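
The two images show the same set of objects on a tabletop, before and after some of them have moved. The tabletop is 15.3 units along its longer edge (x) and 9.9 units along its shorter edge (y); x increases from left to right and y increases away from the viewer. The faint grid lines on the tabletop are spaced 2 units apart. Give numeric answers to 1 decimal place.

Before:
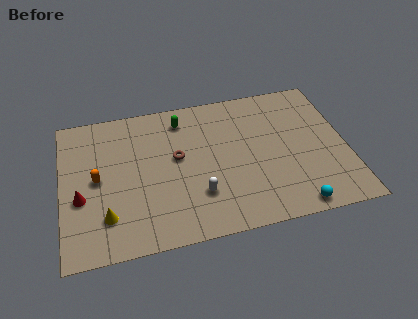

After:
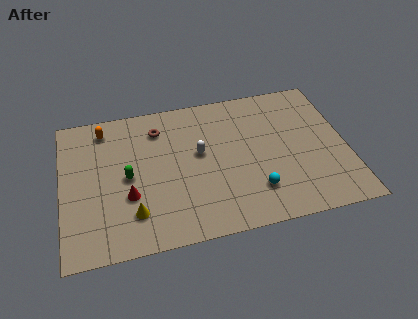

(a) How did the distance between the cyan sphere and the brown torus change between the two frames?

-0.3

Before: roughly 7.6 units apart; after: 7.3. That's 0.3 units closer together.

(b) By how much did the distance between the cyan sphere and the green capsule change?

-2.1

Before: roughly 9.2 units apart; after: 7.1. That's 2.1 units closer together.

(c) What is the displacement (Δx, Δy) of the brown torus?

(-0.9, 2.2)

From the two frames, the brown torus sits at roughly (6.2, 5.6) before and (5.3, 7.8) after.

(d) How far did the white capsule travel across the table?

2.8

From (7.2, 2.8) to (7.4, 5.6), the white capsule covered √(0.2² + 2.8²) ≈ 2.8 units.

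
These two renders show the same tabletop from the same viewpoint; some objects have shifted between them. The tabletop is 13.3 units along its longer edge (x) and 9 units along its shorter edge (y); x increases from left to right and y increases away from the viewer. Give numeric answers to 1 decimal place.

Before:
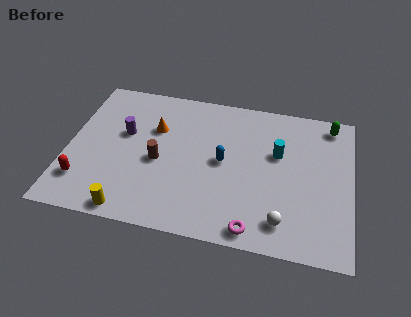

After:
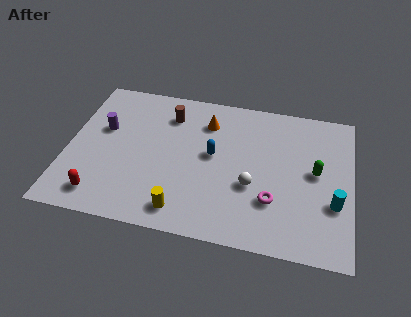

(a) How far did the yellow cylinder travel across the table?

2.5

The yellow cylinder moved from about (3.2, 0.8) to (5.6, 1.3), a distance of √(2.4² + 0.5²) ≈ 2.5.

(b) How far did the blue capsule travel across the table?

0.6

From (7.3, 4.6) to (6.8, 4.9), the blue capsule covered √(0.5² + 0.3²) ≈ 0.6 units.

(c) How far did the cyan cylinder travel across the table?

3.7

The cyan cylinder was near (9.8, 5.6) before and (12.5, 3.1) after, so it travelled √(2.7² + 2.5²) ≈ 3.7 units.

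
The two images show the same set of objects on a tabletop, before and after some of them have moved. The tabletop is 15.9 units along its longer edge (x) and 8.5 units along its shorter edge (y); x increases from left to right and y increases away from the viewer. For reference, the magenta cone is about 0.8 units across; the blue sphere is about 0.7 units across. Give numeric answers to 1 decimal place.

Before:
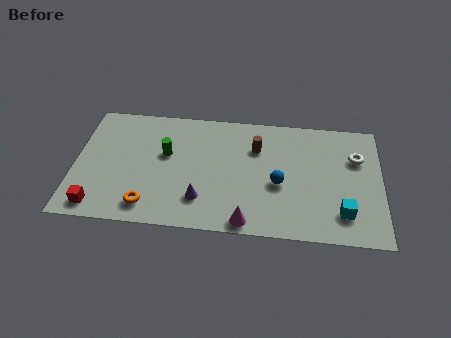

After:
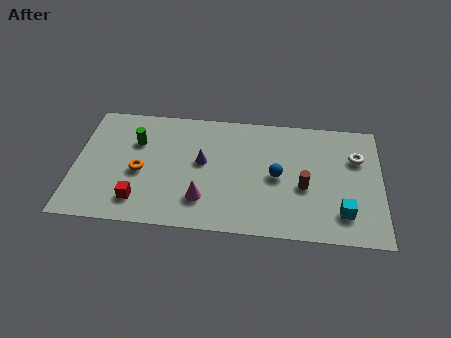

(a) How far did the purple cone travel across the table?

2.6

The purple cone moved from about (6.6, 2.1) to (6.6, 4.7), a distance of √(0.0² + 2.6²) ≈ 2.6.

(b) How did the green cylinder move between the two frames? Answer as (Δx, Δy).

(-1.6, 0.7)

From the two frames, the green cylinder sits at roughly (4.7, 5.1) before and (3.1, 5.8) after.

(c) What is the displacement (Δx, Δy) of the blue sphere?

(-0.1, 0.5)

The blue sphere started near (10.6, 3.6) and ended near (10.5, 4.1).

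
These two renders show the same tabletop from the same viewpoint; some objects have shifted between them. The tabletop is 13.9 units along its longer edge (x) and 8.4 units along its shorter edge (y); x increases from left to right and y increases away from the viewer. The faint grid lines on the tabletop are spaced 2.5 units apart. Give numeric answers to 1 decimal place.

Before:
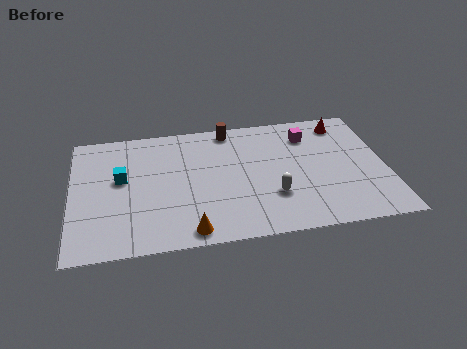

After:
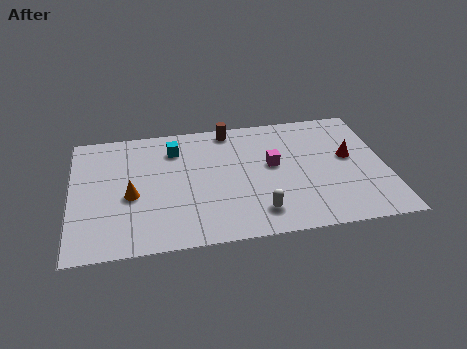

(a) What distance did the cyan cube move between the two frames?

2.9

The cyan cube moved from about (2.2, 4.8) to (4.6, 6.5), a distance of √(2.4² + 1.7²) ≈ 2.9.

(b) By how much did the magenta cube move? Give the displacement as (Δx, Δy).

(-1.7, -1.8)

The magenta cube was at about (10.6, 6.5) and moved to about (8.9, 4.7).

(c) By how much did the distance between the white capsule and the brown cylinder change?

+0.8

They were about 5.2 units apart before and 6.0 after — 0.8 units further apart.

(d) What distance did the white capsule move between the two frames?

1.2

The white capsule was near (8.8, 2.6) before and (8.1, 1.6) after, so it travelled √(0.7² + 1.0²) ≈ 1.2 units.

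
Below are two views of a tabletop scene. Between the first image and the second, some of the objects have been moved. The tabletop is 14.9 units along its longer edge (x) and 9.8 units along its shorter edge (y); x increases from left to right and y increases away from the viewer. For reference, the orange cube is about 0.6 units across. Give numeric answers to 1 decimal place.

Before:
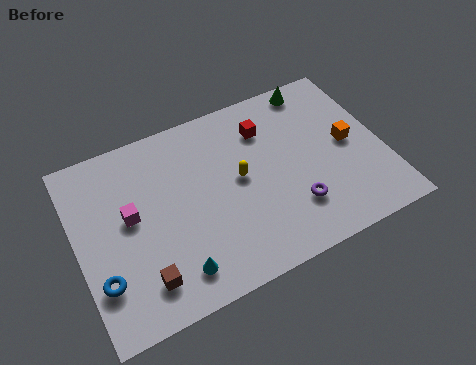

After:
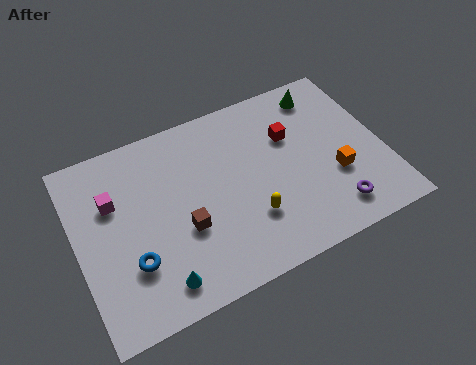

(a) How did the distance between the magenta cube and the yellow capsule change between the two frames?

+1.9

They were about 5.3 units apart before and 7.2 after — 1.9 units further apart.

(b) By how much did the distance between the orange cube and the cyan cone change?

-0.5

The distance was about 9.6 in the first image and 9.1 in the second, so they moved 0.5 units closer together.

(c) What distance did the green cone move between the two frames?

0.6

The green cone was near (12.2, 8.8) before and (12.5, 8.3) after, so it travelled √(0.3² + 0.5²) ≈ 0.6 units.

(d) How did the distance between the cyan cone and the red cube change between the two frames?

+1.0

The distance was about 7.7 in the first image and 8.7 in the second, so they moved 1.0 units further apart.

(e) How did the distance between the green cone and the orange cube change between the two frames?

+0.8

They were about 4.0 units apart before and 4.8 after — 0.8 units further apart.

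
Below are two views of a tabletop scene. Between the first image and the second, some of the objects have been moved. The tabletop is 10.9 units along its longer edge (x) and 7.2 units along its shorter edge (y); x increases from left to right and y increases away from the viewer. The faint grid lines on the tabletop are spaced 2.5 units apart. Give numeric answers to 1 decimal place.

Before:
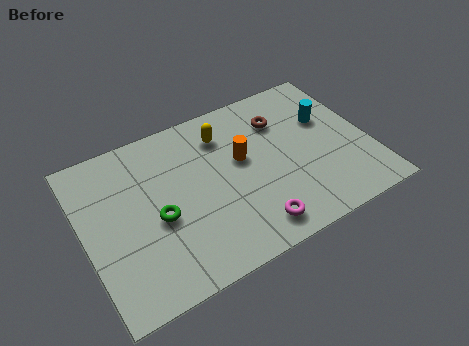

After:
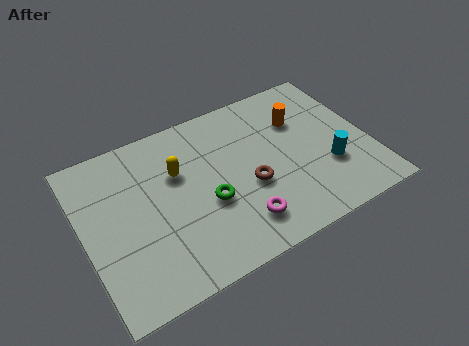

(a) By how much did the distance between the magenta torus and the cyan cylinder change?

-1.2

The distance was about 4.9 in the first image and 3.7 in the second, so they moved 1.2 units closer together.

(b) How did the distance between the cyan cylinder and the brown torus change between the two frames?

+1.2

The distance was about 1.8 in the first image and 3.0 in the second, so they moved 1.2 units further apart.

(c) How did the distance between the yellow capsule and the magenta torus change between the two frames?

-0.8

They were about 4.5 units apart before and 3.7 after — 0.8 units closer together.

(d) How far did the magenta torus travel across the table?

0.6

From (6.0, 1.1) to (5.6, 1.5), the magenta torus covered √(0.4² + 0.4²) ≈ 0.6 units.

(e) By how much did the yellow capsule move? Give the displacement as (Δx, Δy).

(-1.9, -0.9)

From the two frames, the yellow capsule sits at roughly (5.6, 5.6) before and (3.7, 4.7) after.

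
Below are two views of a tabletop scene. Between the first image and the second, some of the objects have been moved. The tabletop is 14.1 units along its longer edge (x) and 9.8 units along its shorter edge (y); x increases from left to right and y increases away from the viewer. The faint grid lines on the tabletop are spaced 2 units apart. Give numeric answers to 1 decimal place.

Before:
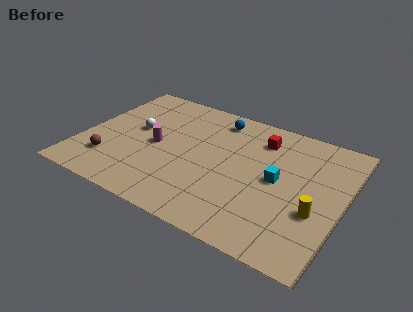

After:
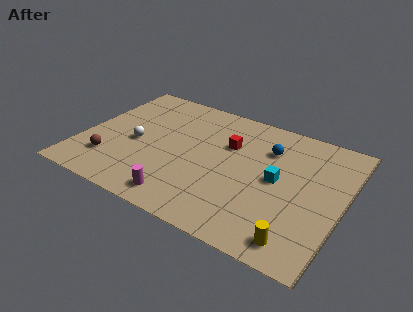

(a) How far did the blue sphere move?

3.2

The blue sphere moved from about (6.8, 8.3) to (9.8, 7.1), a distance of √(3.0² + 1.2²) ≈ 3.2.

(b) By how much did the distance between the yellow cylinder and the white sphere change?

-0.5

Before: roughly 10.3 units apart; after: 9.8. That's 0.5 units closer together.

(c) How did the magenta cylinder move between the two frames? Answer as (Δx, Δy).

(2.0, -3.4)

The magenta cylinder was at about (4.0, 4.7) and moved to about (6.0, 1.3).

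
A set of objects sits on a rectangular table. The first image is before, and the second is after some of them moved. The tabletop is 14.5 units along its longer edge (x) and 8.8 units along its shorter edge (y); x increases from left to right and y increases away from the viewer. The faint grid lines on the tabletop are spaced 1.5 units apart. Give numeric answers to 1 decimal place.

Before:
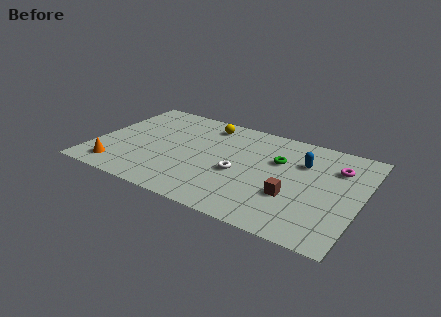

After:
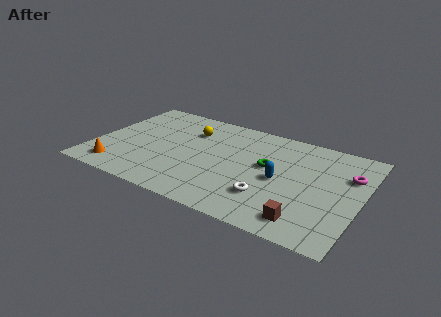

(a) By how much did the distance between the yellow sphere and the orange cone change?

-1.3

They were about 7.3 units apart before and 6.0 after — 1.3 units closer together.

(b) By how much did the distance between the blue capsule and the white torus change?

-2.3

The distance was about 4.0 in the first image and 1.7 in the second, so they moved 2.3 units closer together.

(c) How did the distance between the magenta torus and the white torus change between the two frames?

-0.4

The distance was about 5.7 in the first image and 5.3 in the second, so they moved 0.4 units closer together.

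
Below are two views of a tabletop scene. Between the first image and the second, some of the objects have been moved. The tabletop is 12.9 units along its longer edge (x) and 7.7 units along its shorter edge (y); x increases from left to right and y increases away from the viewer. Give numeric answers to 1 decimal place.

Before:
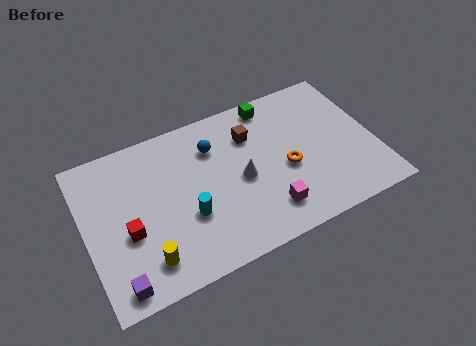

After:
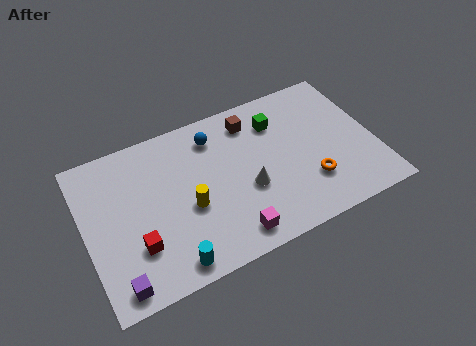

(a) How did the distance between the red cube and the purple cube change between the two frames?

-0.6

They were about 2.3 units apart before and 1.7 after — 0.6 units closer together.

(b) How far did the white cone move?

0.6

From (6.9, 3.6) to (7.1, 3.0), the white cone covered √(0.2² + 0.6²) ≈ 0.6 units.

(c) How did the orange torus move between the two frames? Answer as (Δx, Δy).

(0.9, -1.1)

The orange torus started near (8.9, 3.3) and ended near (9.8, 2.2).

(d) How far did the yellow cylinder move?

2.7

From (2.4, 1.5) to (4.5, 3.2), the yellow cylinder covered √(2.1² + 1.7²) ≈ 2.7 units.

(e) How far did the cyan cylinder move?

2.1

The cyan cylinder moved from about (4.4, 2.8) to (3.4, 0.9), a distance of √(1.0² + 1.9²) ≈ 2.1.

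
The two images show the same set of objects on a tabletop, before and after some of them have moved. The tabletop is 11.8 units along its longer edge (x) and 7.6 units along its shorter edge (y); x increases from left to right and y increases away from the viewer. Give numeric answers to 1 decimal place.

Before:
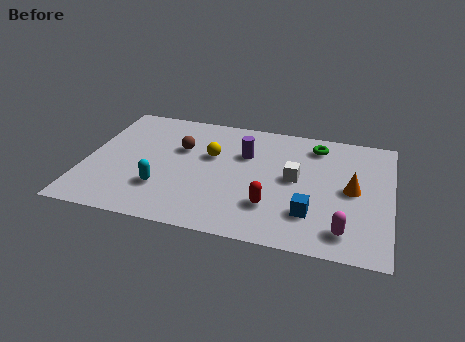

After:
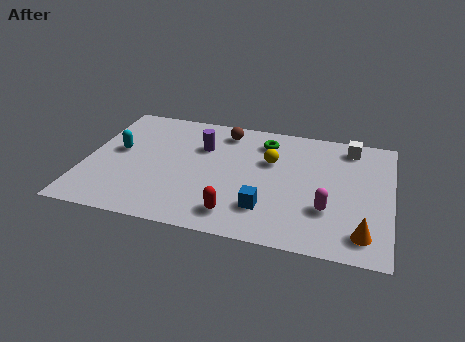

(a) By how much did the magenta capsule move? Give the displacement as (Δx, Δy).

(-0.7, 1.1)

From the two frames, the magenta capsule sits at roughly (10.1, 1.3) before and (9.4, 2.4) after.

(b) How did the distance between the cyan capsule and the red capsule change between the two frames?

+1.4

Before: roughly 4.2 units apart; after: 5.6. That's 1.4 units further apart.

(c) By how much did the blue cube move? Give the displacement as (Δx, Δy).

(-1.7, -0.1)

The blue cube was at about (8.8, 2.0) and moved to about (7.1, 1.9).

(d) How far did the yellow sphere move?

2.3

From (4.8, 4.7) to (7.1, 4.9), the yellow sphere covered √(2.3² + 0.2²) ≈ 2.3 units.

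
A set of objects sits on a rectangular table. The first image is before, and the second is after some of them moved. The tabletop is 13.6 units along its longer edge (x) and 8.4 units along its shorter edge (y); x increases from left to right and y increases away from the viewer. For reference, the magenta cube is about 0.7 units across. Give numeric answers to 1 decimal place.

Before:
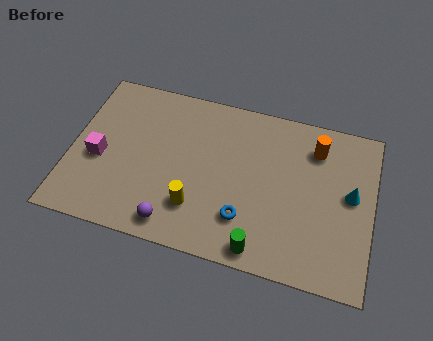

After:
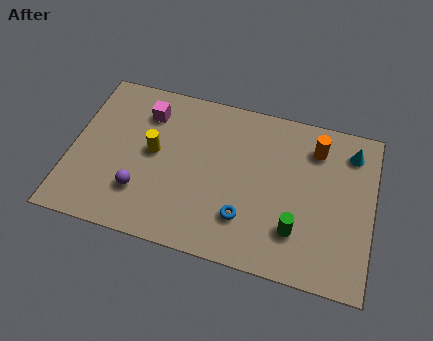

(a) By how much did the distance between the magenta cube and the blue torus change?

-0.4

They were about 6.8 units apart before and 6.4 after — 0.4 units closer together.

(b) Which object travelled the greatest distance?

the magenta cube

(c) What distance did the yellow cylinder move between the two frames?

3.1

From (5.8, 2.2) to (3.7, 4.5), the yellow cylinder covered √(2.1² + 2.3²) ≈ 3.1 units.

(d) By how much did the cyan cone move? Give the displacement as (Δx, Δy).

(-0.1, 2.2)

The cyan cone started near (12.6, 4.6) and ended near (12.5, 6.8).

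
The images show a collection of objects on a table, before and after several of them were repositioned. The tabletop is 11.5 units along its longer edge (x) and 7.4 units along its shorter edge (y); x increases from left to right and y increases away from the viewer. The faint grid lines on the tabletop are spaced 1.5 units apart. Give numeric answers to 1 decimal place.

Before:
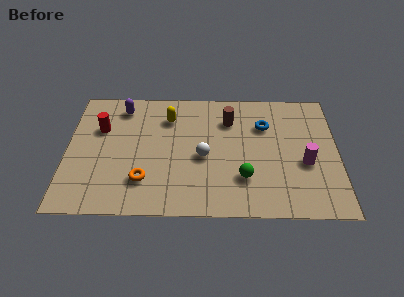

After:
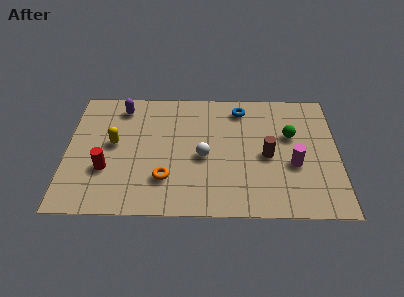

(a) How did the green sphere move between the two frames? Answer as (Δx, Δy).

(2.0, 2.5)

From the two frames, the green sphere sits at roughly (7.5, 2.1) before and (9.5, 4.6) after.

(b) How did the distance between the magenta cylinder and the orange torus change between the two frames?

-1.4

Before: roughly 6.9 units apart; after: 5.5. That's 1.4 units closer together.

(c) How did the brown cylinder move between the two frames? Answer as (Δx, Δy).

(1.6, -2.1)

The brown cylinder started near (6.9, 5.5) and ended near (8.5, 3.4).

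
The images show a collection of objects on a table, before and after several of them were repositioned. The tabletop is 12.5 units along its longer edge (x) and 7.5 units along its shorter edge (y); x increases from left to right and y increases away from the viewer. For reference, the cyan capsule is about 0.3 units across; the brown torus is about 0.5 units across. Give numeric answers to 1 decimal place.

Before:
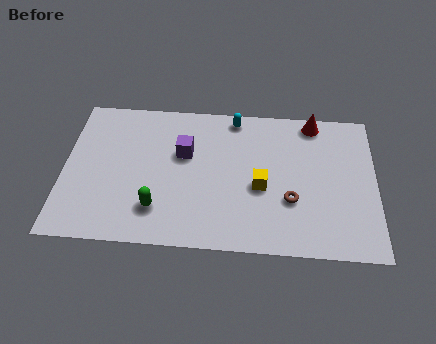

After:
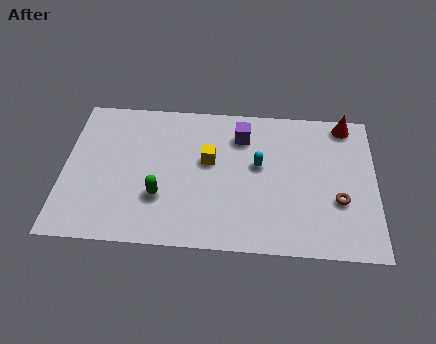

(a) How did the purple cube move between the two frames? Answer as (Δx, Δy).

(2.3, 1.1)

The purple cube was at about (4.8, 4.7) and moved to about (7.1, 5.8).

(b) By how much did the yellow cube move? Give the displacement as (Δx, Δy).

(-2.1, 1.2)

The yellow cube was at about (7.9, 3.2) and moved to about (5.8, 4.4).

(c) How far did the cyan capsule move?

2.6

The cyan capsule was near (6.8, 6.7) before and (7.8, 4.3) after, so it travelled √(1.0² + 2.4²) ≈ 2.6 units.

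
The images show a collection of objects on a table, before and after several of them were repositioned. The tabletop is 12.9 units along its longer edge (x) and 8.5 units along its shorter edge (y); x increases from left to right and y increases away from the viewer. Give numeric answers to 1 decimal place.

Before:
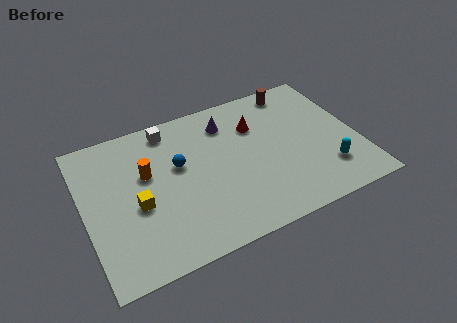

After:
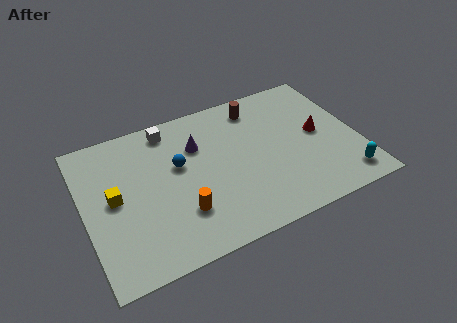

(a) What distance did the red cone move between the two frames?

3.2

The red cone was near (8.3, 6.0) before and (11.1, 4.4) after, so it travelled √(2.8² + 1.6²) ≈ 3.2 units.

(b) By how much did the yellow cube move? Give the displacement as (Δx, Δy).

(-1.0, 0.8)

The yellow cube was at about (2.4, 3.6) and moved to about (1.4, 4.4).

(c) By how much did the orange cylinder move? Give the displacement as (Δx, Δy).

(1.3, -2.8)

From the two frames, the orange cylinder sits at roughly (3.0, 5.2) before and (4.3, 2.4) after.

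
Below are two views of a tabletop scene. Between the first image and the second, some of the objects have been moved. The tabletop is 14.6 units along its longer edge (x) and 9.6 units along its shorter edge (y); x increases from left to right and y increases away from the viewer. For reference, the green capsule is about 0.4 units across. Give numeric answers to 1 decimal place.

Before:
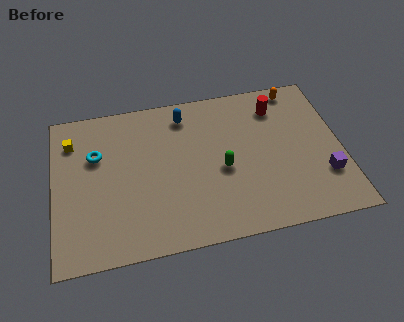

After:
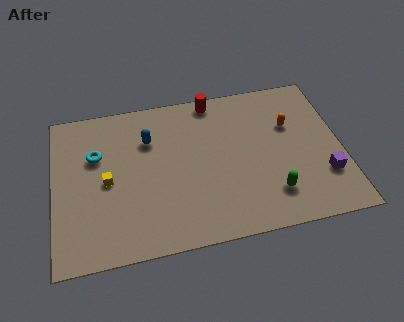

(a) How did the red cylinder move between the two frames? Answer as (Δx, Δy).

(-3.2, 1.1)

The red cylinder started near (11.5, 7.6) and ended near (8.3, 8.7).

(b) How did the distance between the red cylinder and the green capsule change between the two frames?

+2.5

The distance was about 4.5 in the first image and 7.0 in the second, so they moved 2.5 units further apart.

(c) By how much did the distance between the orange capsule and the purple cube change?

-2.1

The distance was about 5.9 in the first image and 3.8 in the second, so they moved 2.1 units closer together.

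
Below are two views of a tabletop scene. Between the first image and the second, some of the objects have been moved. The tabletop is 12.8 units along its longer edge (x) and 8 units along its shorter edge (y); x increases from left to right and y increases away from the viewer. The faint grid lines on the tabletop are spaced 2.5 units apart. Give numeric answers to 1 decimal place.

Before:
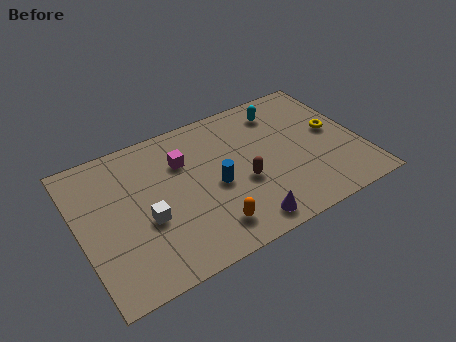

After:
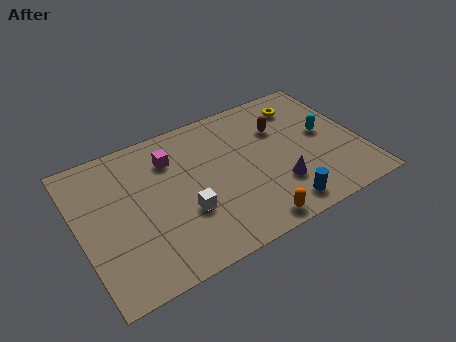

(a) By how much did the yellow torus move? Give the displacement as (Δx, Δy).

(-1.1, 2.1)

From the two frames, the yellow torus sits at roughly (11.7, 4.3) before and (10.6, 6.4) after.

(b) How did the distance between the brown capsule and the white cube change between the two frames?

+1.1

They were about 4.4 units apart before and 5.5 after — 1.1 units further apart.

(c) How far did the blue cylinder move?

3.6

From (6.1, 3.6) to (8.7, 1.1), the blue cylinder covered √(2.6² + 2.5²) ≈ 3.6 units.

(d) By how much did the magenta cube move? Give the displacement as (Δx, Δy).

(-0.5, 0.4)

The magenta cube was at about (4.9, 5.6) and moved to about (4.4, 6.0).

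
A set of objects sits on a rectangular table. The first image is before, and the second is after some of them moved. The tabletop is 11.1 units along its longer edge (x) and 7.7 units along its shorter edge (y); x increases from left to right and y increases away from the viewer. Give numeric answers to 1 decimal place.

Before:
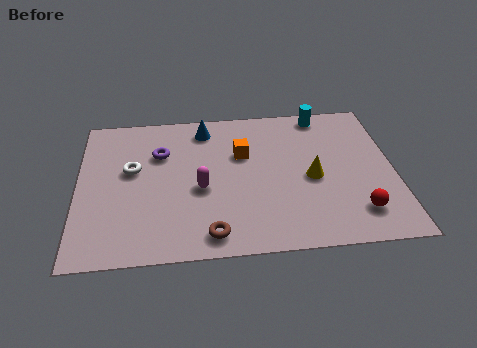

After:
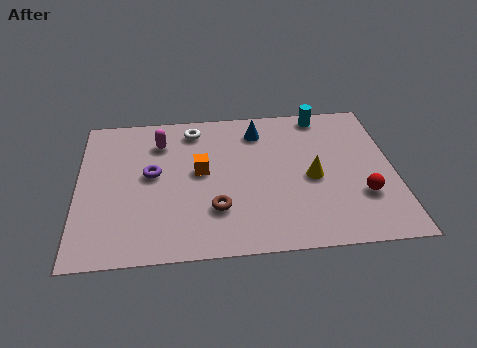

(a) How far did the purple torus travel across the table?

1.1

From (2.9, 5.3) to (2.6, 4.2), the purple torus covered √(0.3² + 1.1²) ≈ 1.1 units.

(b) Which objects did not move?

the yellow cone and the cyan cylinder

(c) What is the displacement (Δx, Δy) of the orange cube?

(-1.5, -0.8)

The orange cube was at about (5.8, 5.0) and moved to about (4.3, 4.2).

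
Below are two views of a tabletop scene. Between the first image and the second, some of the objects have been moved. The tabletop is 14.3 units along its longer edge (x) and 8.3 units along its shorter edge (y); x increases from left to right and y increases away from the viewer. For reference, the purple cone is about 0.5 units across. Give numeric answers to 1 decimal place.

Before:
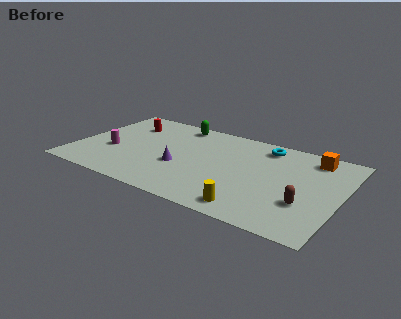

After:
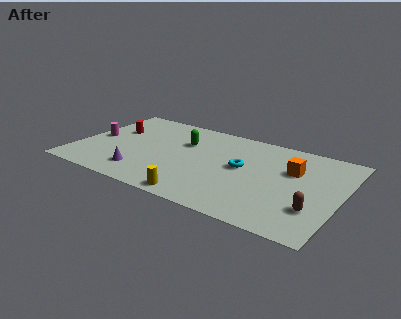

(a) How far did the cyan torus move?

2.7

From (9.9, 7.0) to (9.0, 4.5), the cyan torus covered √(0.9² + 2.5²) ≈ 2.7 units.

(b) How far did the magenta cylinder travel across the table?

1.4

From (2.0, 3.2) to (0.9, 4.1), the magenta cylinder covered √(1.1² + 0.9²) ≈ 1.4 units.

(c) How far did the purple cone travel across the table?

2.4

From (5.8, 3.2) to (3.9, 1.7), the purple cone covered √(1.9² + 1.5²) ≈ 2.4 units.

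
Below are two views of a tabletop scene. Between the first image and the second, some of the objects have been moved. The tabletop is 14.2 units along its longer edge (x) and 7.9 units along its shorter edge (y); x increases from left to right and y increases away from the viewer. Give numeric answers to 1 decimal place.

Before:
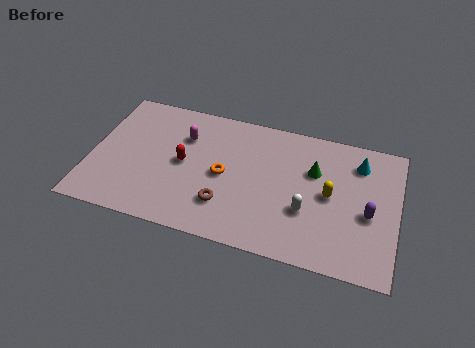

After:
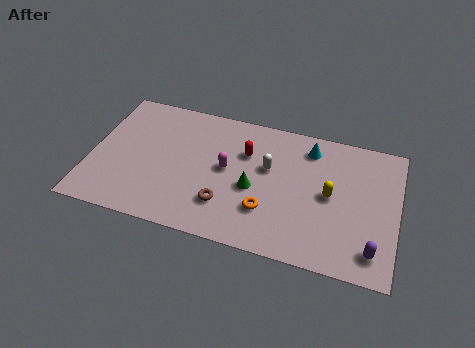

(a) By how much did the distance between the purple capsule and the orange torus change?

-1.7

They were about 6.7 units apart before and 5.0 after — 1.7 units closer together.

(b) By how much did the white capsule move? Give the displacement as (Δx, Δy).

(-1.9, 2.0)

From the two frames, the white capsule sits at roughly (10.1, 2.8) before and (8.2, 4.8) after.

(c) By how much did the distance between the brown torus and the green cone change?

-3.2

Before: roughly 5.0 units apart; after: 1.8. That's 3.2 units closer together.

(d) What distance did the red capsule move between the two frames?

3.1

The red capsule moved from about (4.3, 4.0) to (7.1, 5.4), a distance of √(2.8² + 1.4²) ≈ 3.1.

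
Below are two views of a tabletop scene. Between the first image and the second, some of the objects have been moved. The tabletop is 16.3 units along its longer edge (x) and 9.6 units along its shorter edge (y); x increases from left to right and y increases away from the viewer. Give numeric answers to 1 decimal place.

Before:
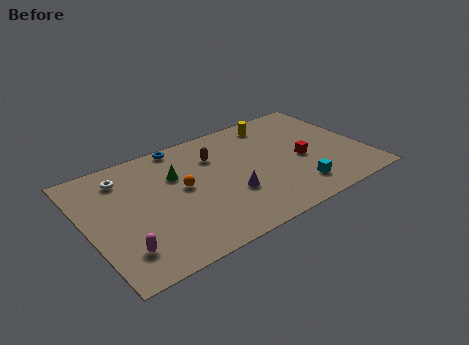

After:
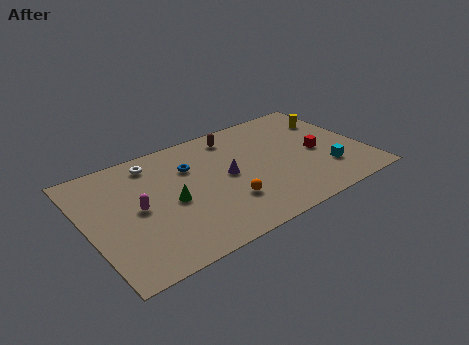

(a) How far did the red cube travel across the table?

1.0

From (12.6, 4.2) to (13.6, 4.4), the red cube covered √(1.0² + 0.2²) ≈ 1.0 units.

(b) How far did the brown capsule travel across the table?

1.8

The brown capsule was near (7.8, 6.9) before and (9.2, 8.1) after, so it travelled √(1.4² + 1.2²) ≈ 1.8 units.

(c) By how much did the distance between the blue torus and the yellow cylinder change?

+3.1

They were about 5.6 units apart before and 8.7 after — 3.1 units further apart.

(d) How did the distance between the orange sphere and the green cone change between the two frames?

+2.2

They were about 1.2 units apart before and 3.4 after — 2.2 units further apart.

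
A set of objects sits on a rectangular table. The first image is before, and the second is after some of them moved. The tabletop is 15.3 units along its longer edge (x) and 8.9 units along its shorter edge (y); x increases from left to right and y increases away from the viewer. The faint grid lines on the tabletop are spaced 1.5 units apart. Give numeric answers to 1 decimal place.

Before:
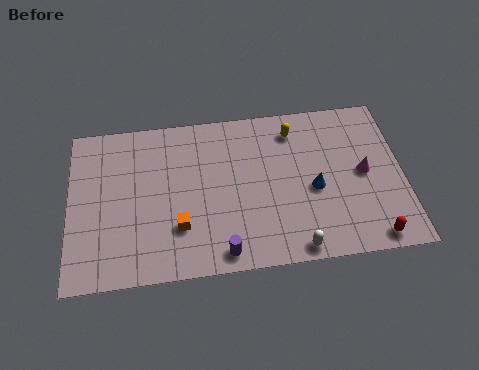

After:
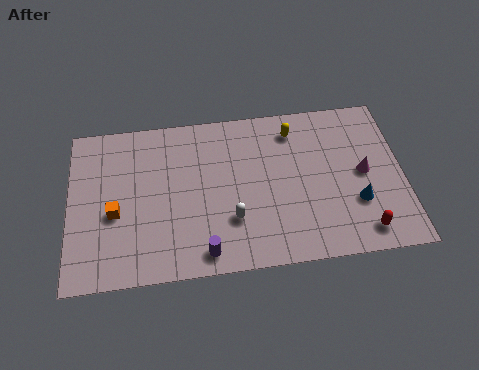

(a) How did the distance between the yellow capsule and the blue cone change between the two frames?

+1.7

Before: roughly 3.5 units apart; after: 5.2. That's 1.7 units further apart.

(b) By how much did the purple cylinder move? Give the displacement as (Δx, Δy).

(-0.8, 0.1)

The purple cylinder started near (6.9, 1.0) and ended near (6.1, 1.1).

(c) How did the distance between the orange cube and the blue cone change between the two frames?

+4.7

The distance was about 6.3 in the first image and 11.0 in the second, so they moved 4.7 units further apart.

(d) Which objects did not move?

the magenta cone and the yellow capsule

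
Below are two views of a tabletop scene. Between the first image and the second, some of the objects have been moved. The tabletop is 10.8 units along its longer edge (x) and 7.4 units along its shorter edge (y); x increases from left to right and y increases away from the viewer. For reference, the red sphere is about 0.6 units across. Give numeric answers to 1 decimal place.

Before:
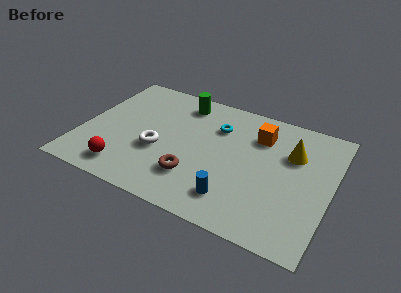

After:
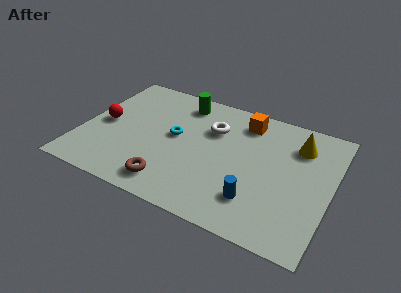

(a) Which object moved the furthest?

the white torus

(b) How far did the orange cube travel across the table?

0.9

From (7.5, 5.5) to (6.8, 6.1), the orange cube covered √(0.7² + 0.6²) ≈ 0.9 units.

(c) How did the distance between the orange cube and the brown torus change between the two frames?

+1.3

Before: roughly 4.2 units apart; after: 5.5. That's 1.3 units further apart.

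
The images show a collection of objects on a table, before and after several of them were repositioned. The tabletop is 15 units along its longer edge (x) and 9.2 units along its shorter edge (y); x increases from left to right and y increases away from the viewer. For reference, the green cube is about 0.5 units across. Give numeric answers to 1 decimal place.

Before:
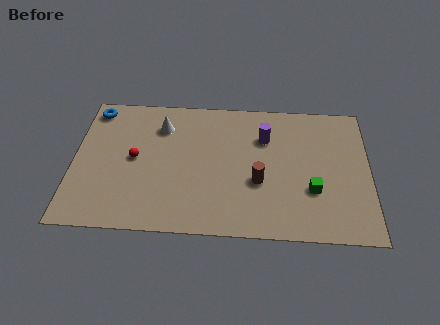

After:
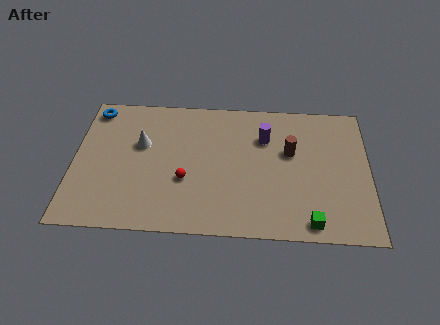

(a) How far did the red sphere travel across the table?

2.9

The red sphere was near (3.1, 4.7) before and (5.7, 3.4) after, so it travelled √(2.6² + 1.3²) ≈ 2.9 units.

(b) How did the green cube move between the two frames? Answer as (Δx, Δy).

(-0.1, -2.1)

The green cube started near (12.1, 3.1) and ended near (12.0, 1.0).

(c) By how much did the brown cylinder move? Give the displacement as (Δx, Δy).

(1.6, 2.1)

The brown cylinder was at about (9.4, 3.5) and moved to about (11.0, 5.6).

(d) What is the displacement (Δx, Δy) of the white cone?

(-1.0, -1.3)

The white cone was at about (4.4, 7.0) and moved to about (3.4, 5.7).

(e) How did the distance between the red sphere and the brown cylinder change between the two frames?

-0.7

Before: roughly 6.4 units apart; after: 5.7. That's 0.7 units closer together.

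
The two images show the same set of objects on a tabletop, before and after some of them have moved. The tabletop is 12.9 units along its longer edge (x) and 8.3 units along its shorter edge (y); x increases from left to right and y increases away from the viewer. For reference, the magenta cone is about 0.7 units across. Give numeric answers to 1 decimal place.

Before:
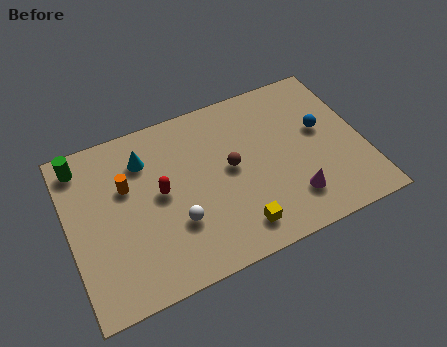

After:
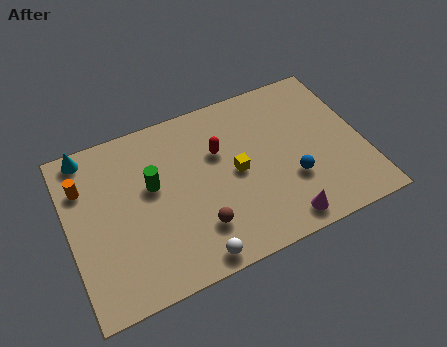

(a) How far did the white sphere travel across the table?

2.0

The white sphere moved from about (4.5, 2.7) to (5.0, 0.8), a distance of √(0.5² + 1.9²) ≈ 2.0.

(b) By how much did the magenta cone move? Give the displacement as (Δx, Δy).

(-0.6, -0.9)

The magenta cone was at about (9.5, 1.9) and moved to about (8.9, 1.0).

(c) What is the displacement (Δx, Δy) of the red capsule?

(2.7, 1.0)

The red capsule started near (4.0, 4.4) and ended near (6.7, 5.4).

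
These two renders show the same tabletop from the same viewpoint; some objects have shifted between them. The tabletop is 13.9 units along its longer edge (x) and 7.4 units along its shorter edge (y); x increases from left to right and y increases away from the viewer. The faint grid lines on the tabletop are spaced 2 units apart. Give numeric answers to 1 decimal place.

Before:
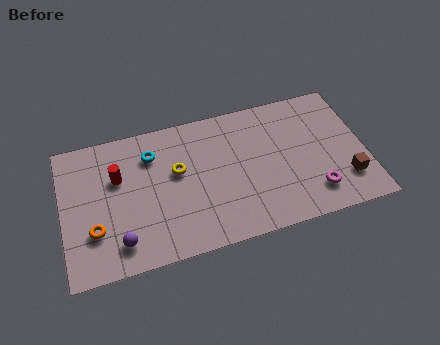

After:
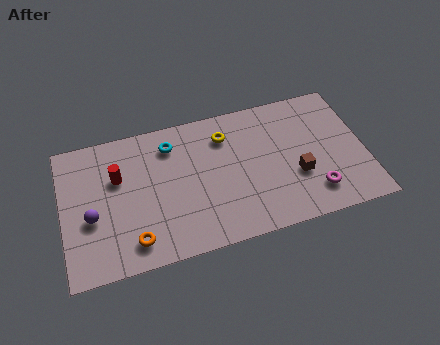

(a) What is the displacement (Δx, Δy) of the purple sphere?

(-1.2, 1.6)

The purple sphere started near (2.5, 1.4) and ended near (1.3, 3.0).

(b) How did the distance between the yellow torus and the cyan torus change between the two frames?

+0.9

The distance was about 1.6 in the first image and 2.5 in the second, so they moved 0.9 units further apart.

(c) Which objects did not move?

the magenta torus and the red cylinder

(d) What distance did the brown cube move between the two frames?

2.3

The brown cube was near (12.9, 1.9) before and (10.7, 2.7) after, so it travelled √(2.2² + 0.8²) ≈ 2.3 units.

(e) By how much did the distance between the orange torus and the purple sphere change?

+1.1

They were about 1.4 units apart before and 2.5 after — 1.1 units further apart.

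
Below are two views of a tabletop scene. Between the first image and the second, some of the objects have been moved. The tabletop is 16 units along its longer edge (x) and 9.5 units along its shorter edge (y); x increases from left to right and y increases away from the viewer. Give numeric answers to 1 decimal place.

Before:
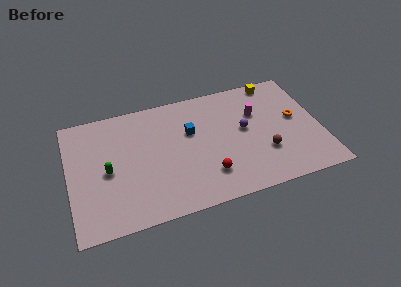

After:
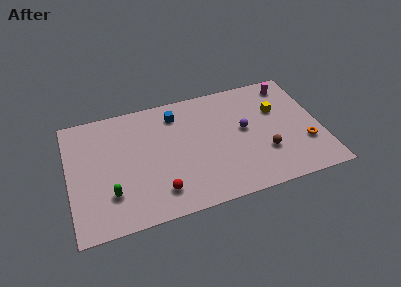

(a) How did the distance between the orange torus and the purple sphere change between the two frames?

+1.0

They were about 3.3 units apart before and 4.3 after — 1.0 units further apart.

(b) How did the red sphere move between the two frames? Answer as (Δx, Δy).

(-3.1, -0.4)

From the two frames, the red sphere sits at roughly (8.6, 2.3) before and (5.5, 1.9) after.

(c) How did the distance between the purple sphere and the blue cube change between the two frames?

+1.4

They were about 3.5 units apart before and 4.9 after — 1.4 units further apart.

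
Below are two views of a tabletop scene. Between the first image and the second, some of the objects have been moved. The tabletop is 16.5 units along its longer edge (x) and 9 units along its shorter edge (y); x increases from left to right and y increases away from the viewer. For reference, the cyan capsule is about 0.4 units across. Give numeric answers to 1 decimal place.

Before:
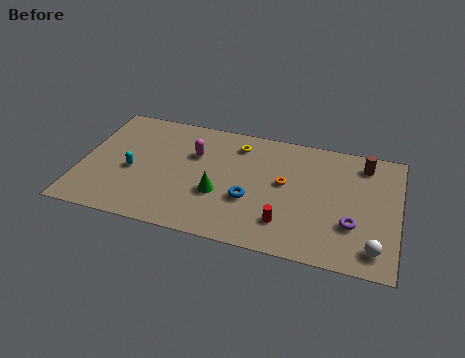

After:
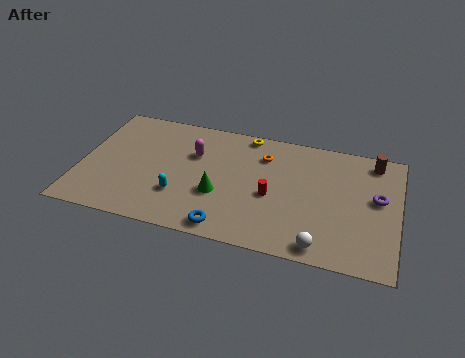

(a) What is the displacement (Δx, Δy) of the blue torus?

(-1.0, -2.3)

The blue torus started near (8.9, 3.3) and ended near (7.9, 1.0).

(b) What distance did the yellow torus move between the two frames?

1.0

The yellow torus moved from about (8.0, 7.3) to (8.4, 8.2), a distance of √(0.4² + 0.9²) ≈ 1.0.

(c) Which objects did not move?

the green cone and the magenta capsule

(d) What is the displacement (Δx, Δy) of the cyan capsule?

(2.6, -1.2)

The cyan capsule was at about (2.7, 3.9) and moved to about (5.3, 2.7).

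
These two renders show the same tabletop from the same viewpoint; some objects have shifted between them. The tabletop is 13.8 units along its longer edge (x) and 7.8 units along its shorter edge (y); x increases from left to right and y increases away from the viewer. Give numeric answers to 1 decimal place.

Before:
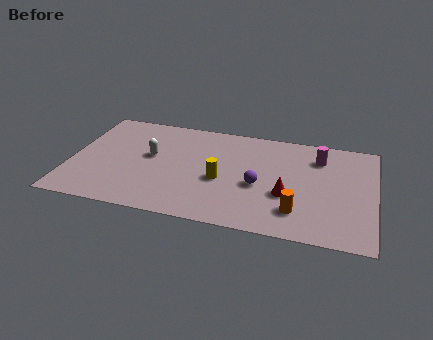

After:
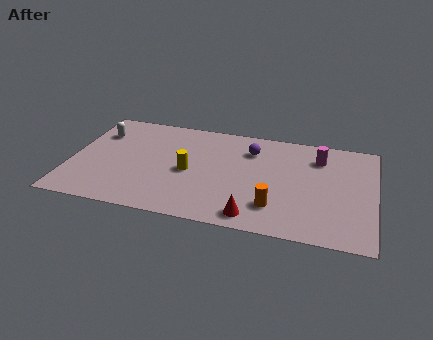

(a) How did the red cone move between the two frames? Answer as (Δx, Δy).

(-1.4, -1.9)

From the two frames, the red cone sits at roughly (9.9, 2.9) before and (8.5, 1.0) after.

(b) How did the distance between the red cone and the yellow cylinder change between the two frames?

+1.0

They were about 3.0 units apart before and 4.0 after — 1.0 units further apart.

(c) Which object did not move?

the magenta cylinder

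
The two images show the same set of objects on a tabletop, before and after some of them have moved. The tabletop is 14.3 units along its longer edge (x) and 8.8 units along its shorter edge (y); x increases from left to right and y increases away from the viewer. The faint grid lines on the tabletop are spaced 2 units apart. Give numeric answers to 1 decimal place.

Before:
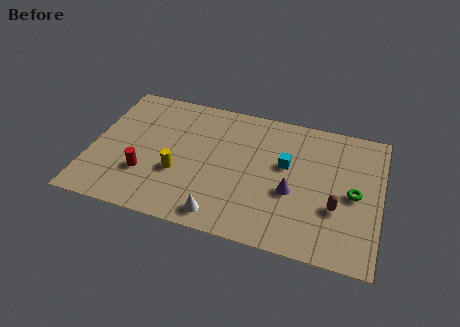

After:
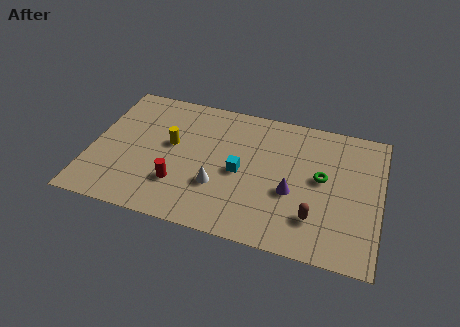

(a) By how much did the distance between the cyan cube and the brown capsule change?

+0.9

They were about 3.3 units apart before and 4.2 after — 0.9 units further apart.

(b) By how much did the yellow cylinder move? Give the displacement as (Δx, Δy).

(-0.5, 1.8)

The yellow cylinder was at about (4.4, 3.2) and moved to about (3.9, 5.0).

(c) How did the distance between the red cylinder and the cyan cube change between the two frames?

-3.9

Before: roughly 7.2 units apart; after: 3.3. That's 3.9 units closer together.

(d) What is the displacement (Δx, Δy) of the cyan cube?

(-2.2, -1.1)

From the two frames, the cyan cube sits at roughly (9.6, 5.2) before and (7.4, 4.1) after.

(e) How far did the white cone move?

1.8

The white cone moved from about (6.7, 1.1) to (6.4, 2.9), a distance of √(0.3² + 1.8²) ≈ 1.8.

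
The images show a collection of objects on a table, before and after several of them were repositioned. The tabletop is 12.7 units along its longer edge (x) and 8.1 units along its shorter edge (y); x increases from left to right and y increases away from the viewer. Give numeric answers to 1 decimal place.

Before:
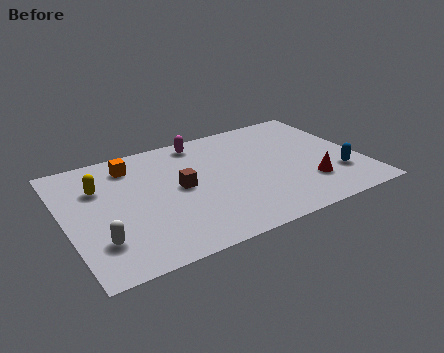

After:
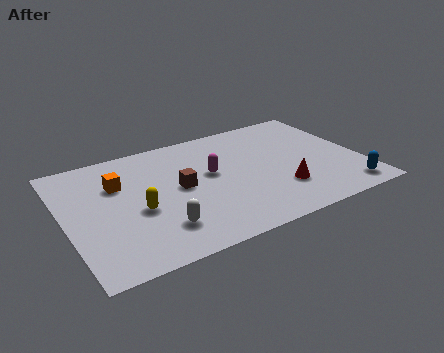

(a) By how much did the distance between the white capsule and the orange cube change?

-1.1

Before: roughly 4.9 units apart; after: 3.8. That's 1.1 units closer together.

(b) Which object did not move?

the brown cube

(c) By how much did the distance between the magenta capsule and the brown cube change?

-1.7

They were about 3.2 units apart before and 1.5 after — 1.7 units closer together.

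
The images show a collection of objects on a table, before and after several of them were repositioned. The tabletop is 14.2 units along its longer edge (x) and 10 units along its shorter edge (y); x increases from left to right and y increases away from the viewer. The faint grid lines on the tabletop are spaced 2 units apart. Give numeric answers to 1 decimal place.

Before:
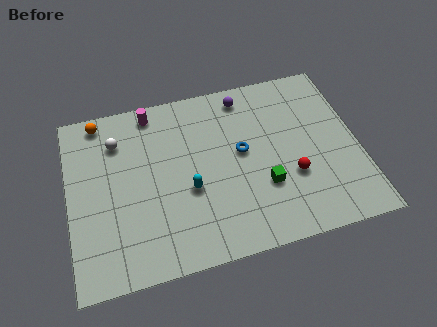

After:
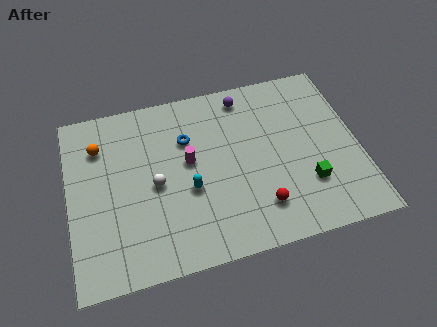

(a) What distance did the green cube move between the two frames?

2.1

The green cube was near (9.4, 3.3) before and (11.5, 2.9) after, so it travelled √(2.1² + 0.4²) ≈ 2.1 units.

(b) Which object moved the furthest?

the magenta cylinder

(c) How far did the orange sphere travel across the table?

1.5

From (1.7, 9.0) to (1.6, 7.5), the orange sphere covered √(0.1² + 1.5²) ≈ 1.5 units.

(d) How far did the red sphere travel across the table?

2.1

The red sphere moved from about (10.8, 3.5) to (9.1, 2.2), a distance of √(1.7² + 1.3²) ≈ 2.1.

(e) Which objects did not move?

the cyan capsule and the purple sphere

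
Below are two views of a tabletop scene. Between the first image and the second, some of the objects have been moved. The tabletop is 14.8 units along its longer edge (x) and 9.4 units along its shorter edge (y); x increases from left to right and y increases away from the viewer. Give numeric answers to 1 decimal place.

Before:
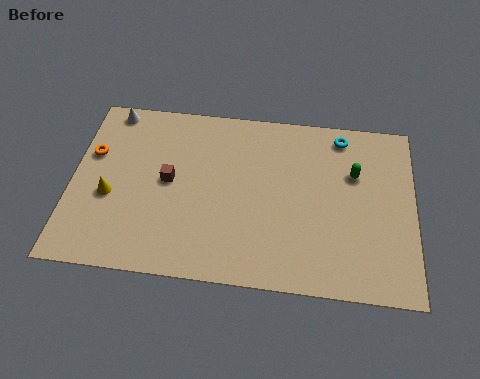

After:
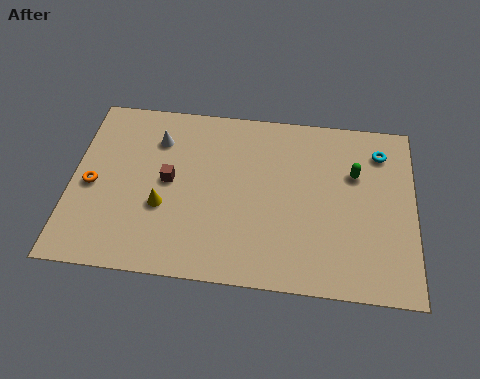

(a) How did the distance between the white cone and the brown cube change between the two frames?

-2.2

Before: roughly 4.5 units apart; after: 2.3. That's 2.2 units closer together.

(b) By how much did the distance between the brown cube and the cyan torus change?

+1.4

They were about 8.1 units apart before and 9.5 after — 1.4 units further apart.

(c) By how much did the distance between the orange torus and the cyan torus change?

+1.8

The distance was about 11.0 in the first image and 12.8 in the second, so they moved 1.8 units further apart.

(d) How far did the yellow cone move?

2.3

The yellow cone moved from about (1.7, 3.8) to (4.0, 3.5), a distance of √(2.3² + 0.3²) ≈ 2.3.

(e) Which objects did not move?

the green capsule and the brown cube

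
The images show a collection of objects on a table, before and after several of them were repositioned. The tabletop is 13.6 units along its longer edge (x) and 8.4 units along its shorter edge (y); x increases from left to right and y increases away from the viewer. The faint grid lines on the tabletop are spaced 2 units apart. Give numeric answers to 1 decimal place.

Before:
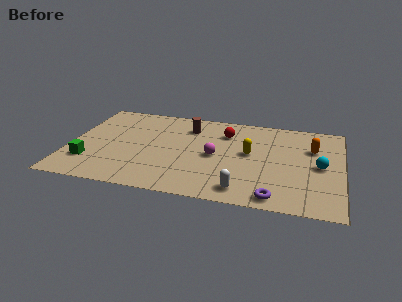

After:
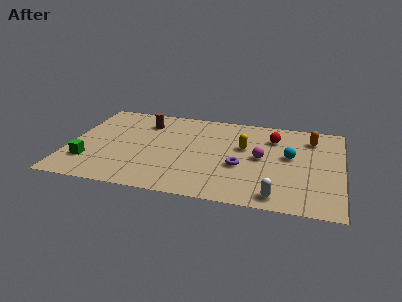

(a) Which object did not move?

the green cube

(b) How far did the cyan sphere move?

1.6

The cyan sphere moved from about (12.5, 4.1) to (11.0, 4.7), a distance of √(1.5² + 0.6²) ≈ 1.6.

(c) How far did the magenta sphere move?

2.3

The magenta sphere moved from about (7.3, 4.0) to (9.6, 4.3), a distance of √(2.3² + 0.3²) ≈ 2.3.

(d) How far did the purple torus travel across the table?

3.0

From (10.4, 0.9) to (8.6, 3.3), the purple torus covered √(1.8² + 2.4²) ≈ 3.0 units.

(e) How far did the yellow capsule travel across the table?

0.6

The yellow capsule was near (9.0, 4.6) before and (8.7, 5.1) after, so it travelled √(0.3² + 0.5²) ≈ 0.6 units.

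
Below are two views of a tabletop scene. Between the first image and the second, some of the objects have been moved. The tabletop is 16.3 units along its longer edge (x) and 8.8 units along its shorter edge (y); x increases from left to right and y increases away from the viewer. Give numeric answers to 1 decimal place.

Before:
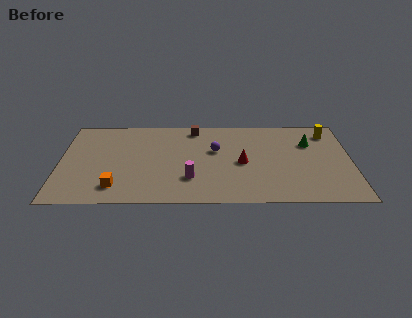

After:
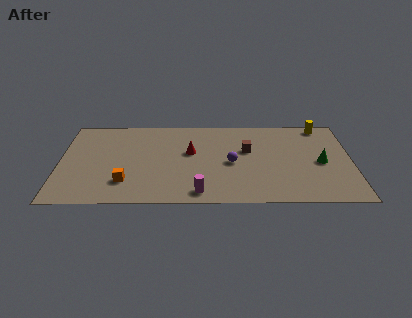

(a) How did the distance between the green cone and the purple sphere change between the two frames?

-0.3

They were about 5.3 units apart before and 5.0 after — 0.3 units closer together.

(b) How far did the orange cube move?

0.7

The orange cube was near (3.2, 1.7) before and (3.7, 2.2) after, so it travelled √(0.5² + 0.5²) ≈ 0.7 units.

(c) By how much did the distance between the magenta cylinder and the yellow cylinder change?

+0.6

The distance was about 9.1 in the first image and 9.7 in the second, so they moved 0.6 units further apart.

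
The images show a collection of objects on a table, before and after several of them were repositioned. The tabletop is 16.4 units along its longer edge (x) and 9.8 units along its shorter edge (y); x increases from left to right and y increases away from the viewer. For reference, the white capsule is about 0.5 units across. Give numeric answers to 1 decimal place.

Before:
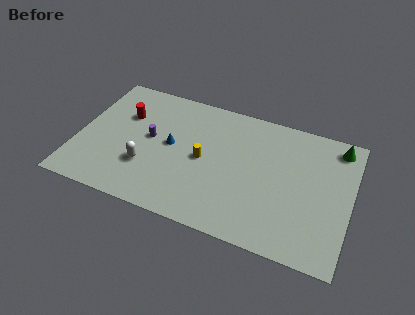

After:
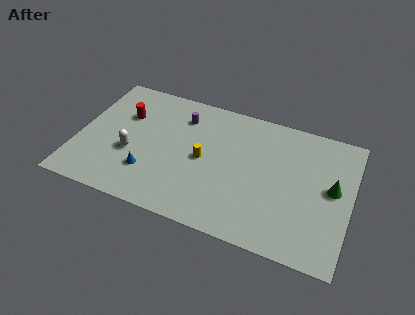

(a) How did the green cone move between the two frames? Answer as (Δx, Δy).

(-0.1, -3.2)

From the two frames, the green cone sits at roughly (15.4, 8.5) before and (15.3, 5.3) after.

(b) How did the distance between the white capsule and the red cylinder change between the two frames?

-1.0

The distance was about 3.9 in the first image and 2.9 in the second, so they moved 1.0 units closer together.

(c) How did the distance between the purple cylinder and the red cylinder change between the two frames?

+1.4

Before: roughly 2.1 units apart; after: 3.5. That's 1.4 units further apart.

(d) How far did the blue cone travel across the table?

2.7

The blue cone was near (5.6, 5.2) before and (4.5, 2.7) after, so it travelled √(1.1² + 2.5²) ≈ 2.7 units.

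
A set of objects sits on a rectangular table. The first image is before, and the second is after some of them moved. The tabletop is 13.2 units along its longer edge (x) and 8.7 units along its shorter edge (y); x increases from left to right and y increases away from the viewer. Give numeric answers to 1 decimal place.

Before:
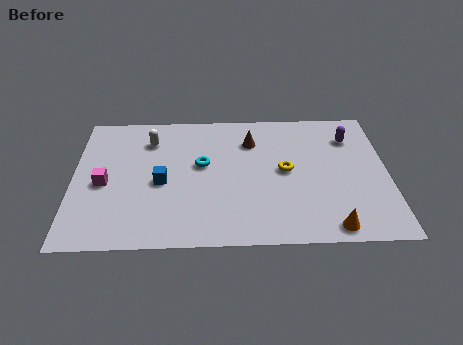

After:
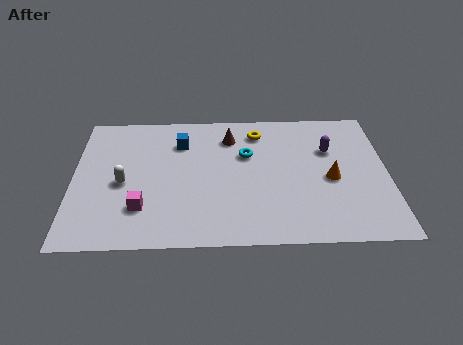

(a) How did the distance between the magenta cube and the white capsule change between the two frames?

-1.6

Before: roughly 3.4 units apart; after: 1.8. That's 1.6 units closer together.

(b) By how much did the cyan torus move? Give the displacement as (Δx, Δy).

(1.9, 0.6)

The cyan torus started near (5.4, 5.0) and ended near (7.3, 5.6).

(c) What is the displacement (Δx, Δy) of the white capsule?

(-1.1, -2.8)

The white capsule was at about (3.2, 6.7) and moved to about (2.1, 3.9).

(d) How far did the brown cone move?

0.9

The brown cone was near (7.5, 6.5) before and (6.6, 6.8) after, so it travelled √(0.9² + 0.3²) ≈ 0.9 units.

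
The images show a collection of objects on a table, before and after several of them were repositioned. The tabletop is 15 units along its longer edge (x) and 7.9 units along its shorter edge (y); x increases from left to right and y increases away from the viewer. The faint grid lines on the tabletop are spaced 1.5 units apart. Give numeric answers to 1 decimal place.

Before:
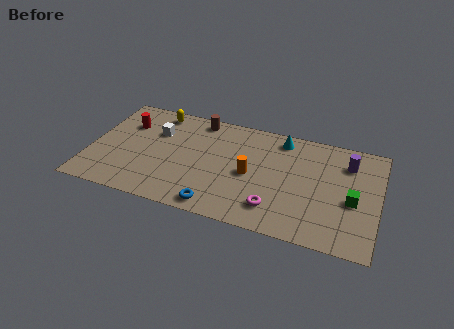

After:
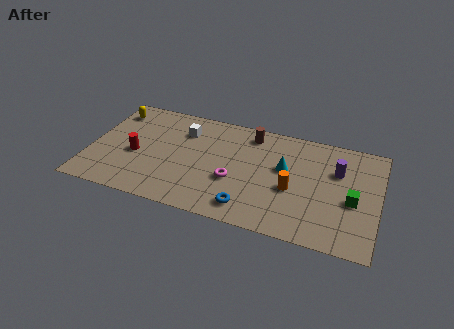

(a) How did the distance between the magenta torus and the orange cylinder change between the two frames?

+0.6

The distance was about 2.4 in the first image and 3.0 in the second, so they moved 0.6 units further apart.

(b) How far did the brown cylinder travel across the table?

2.8

The brown cylinder moved from about (5.4, 7.0) to (8.2, 6.7), a distance of √(2.8² + 0.3²) ≈ 2.8.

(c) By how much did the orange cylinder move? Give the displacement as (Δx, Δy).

(2.2, -0.4)

From the two frames, the orange cylinder sits at roughly (8.4, 3.7) before and (10.6, 3.3) after.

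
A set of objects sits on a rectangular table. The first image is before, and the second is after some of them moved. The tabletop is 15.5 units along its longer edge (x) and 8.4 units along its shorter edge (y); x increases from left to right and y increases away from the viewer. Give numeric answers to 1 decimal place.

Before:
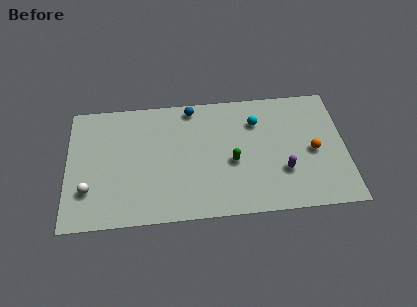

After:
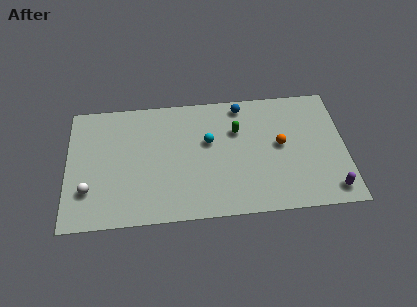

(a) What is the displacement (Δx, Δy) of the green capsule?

(0.3, 2.1)

The green capsule was at about (9.2, 3.6) and moved to about (9.5, 5.7).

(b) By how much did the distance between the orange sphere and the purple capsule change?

+2.2

Before: roughly 2.1 units apart; after: 4.3. That's 2.2 units further apart.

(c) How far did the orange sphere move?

1.9

The orange sphere was near (13.7, 3.9) before and (11.9, 4.5) after, so it travelled √(1.8² + 0.6²) ≈ 1.9 units.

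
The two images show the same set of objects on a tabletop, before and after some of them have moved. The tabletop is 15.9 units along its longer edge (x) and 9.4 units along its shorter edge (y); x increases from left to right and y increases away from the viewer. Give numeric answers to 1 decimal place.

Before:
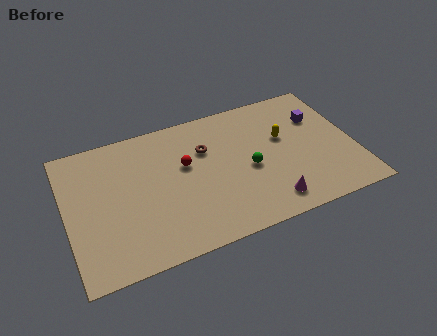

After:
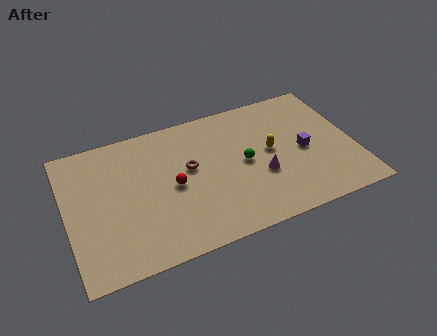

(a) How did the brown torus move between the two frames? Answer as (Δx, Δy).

(-1.0, -1.0)

The brown torus started near (7.8, 6.4) and ended near (6.8, 5.4).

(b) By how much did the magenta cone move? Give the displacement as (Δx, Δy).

(-0.2, 2.0)

The magenta cone started near (10.8, 1.5) and ended near (10.6, 3.5).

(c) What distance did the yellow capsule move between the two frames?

1.1

The yellow capsule moved from about (12.1, 5.7) to (11.3, 5.0), a distance of √(0.8² + 0.7²) ≈ 1.1.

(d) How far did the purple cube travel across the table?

2.4

The purple cube moved from about (14.2, 6.5) to (13.1, 4.4), a distance of √(1.1² + 2.1²) ≈ 2.4.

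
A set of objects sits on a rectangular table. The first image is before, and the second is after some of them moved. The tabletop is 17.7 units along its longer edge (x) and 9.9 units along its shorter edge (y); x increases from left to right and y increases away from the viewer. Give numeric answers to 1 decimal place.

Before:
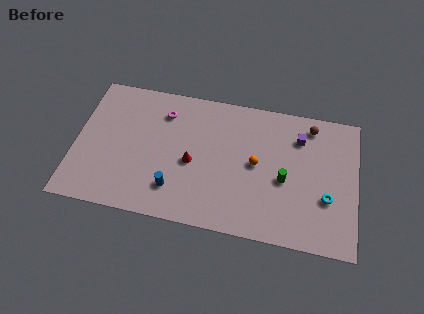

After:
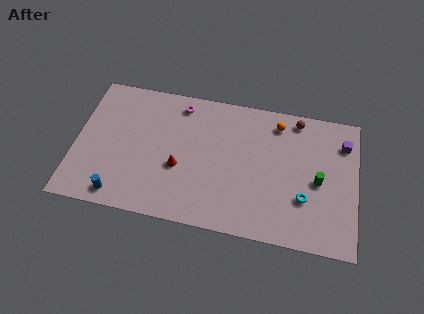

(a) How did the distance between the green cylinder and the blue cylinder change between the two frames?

+5.7

Before: roughly 7.1 units apart; after: 12.8. That's 5.7 units further apart.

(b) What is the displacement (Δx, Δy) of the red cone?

(-0.8, -0.5)

From the two frames, the red cone sits at roughly (7.4, 4.4) before and (6.6, 3.9) after.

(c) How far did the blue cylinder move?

3.6

The blue cylinder moved from about (6.4, 2.3) to (3.0, 1.2), a distance of √(3.4² + 1.1²) ≈ 3.6.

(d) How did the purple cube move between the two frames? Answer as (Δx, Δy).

(2.8, 0.1)

The purple cube was at about (14.0, 7.5) and moved to about (16.8, 7.6).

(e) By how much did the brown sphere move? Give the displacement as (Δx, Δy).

(-0.9, 0.3)

The brown sphere was at about (14.7, 8.5) and moved to about (13.8, 8.8).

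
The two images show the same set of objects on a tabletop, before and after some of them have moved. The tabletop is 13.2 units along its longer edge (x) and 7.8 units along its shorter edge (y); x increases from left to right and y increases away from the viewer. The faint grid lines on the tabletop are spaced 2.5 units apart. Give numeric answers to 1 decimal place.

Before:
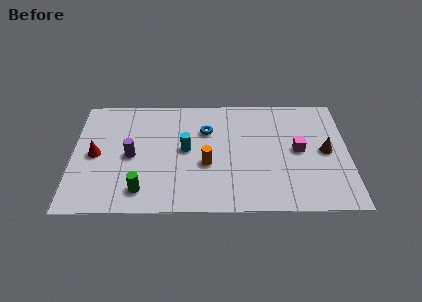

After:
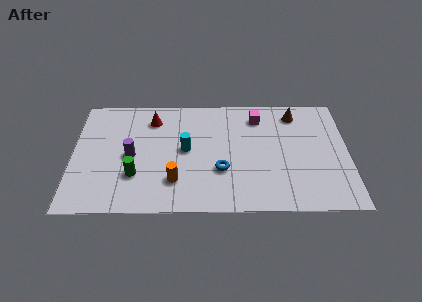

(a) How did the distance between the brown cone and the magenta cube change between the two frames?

+0.5

The distance was about 1.3 in the first image and 1.8 in the second, so they moved 0.5 units further apart.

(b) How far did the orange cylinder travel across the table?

1.9

The orange cylinder moved from about (6.4, 3.1) to (4.9, 2.0), a distance of √(1.5² + 1.1²) ≈ 1.9.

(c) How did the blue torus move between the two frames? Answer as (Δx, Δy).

(0.7, -2.7)

From the two frames, the blue torus sits at roughly (6.4, 5.4) before and (7.1, 2.7) after.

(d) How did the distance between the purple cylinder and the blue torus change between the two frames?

+0.4

The distance was about 4.0 in the first image and 4.4 in the second, so they moved 0.4 units further apart.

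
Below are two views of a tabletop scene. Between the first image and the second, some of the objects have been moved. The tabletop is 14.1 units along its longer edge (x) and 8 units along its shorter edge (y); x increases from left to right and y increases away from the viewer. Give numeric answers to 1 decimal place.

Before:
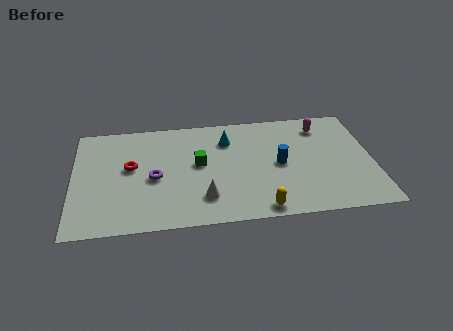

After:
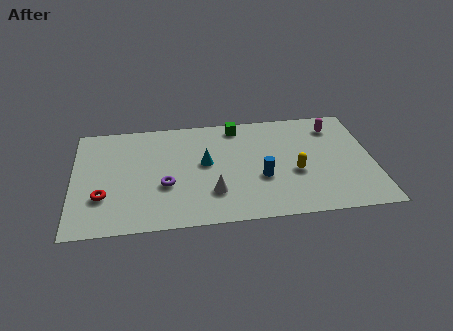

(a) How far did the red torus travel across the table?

2.4

The red torus moved from about (2.7, 4.5) to (1.4, 2.5), a distance of √(1.3² + 2.0²) ≈ 2.4.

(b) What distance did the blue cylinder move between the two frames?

1.3

The blue cylinder moved from about (9.7, 3.9) to (8.8, 3.0), a distance of √(0.9² + 0.9²) ≈ 1.3.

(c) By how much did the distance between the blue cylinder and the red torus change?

+0.4

The distance was about 7.0 in the first image and 7.4 in the second, so they moved 0.4 units further apart.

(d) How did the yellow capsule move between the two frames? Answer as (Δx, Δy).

(1.7, 2.4)

The yellow capsule was at about (8.7, 0.8) and moved to about (10.4, 3.2).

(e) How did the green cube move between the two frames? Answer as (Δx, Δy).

(1.9, 2.6)

The green cube was at about (5.9, 4.4) and moved to about (7.8, 7.0).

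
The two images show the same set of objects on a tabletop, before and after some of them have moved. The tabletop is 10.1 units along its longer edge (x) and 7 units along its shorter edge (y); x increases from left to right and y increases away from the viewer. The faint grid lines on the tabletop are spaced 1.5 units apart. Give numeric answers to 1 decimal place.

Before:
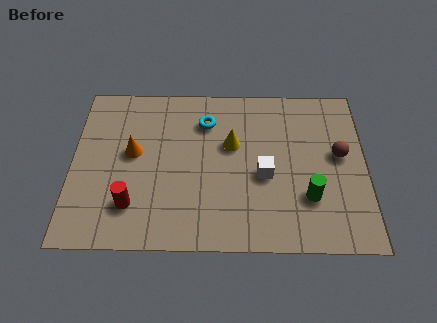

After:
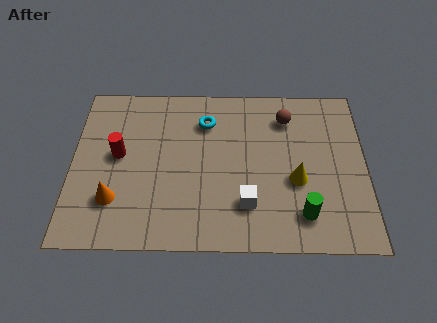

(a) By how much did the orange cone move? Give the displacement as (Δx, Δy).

(-0.6, -2.0)

The orange cone started near (2.1, 3.9) and ended near (1.5, 1.9).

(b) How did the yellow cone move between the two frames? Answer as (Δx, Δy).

(2.2, -1.5)

From the two frames, the yellow cone sits at roughly (5.5, 4.3) before and (7.7, 2.8) after.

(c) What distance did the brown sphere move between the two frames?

2.4

From (9.2, 3.9) to (7.4, 5.5), the brown sphere covered √(1.8² + 1.6²) ≈ 2.4 units.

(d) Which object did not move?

the cyan torus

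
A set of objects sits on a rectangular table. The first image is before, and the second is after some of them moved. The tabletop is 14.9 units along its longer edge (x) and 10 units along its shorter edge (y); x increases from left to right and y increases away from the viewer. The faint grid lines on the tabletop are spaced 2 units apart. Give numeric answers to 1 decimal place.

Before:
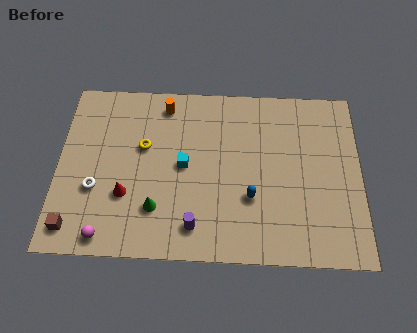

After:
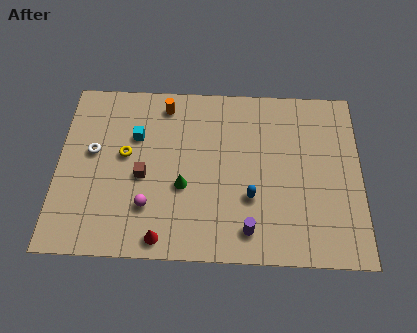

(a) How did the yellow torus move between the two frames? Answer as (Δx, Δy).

(-0.9, -0.5)

The yellow torus started near (4.2, 6.1) and ended near (3.3, 5.6).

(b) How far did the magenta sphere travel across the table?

2.6

From (2.5, 1.0) to (4.5, 2.7), the magenta sphere covered √(2.0² + 1.7²) ≈ 2.6 units.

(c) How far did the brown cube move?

4.5

The brown cube was near (0.9, 1.4) before and (4.2, 4.4) after, so it travelled √(3.3² + 3.0²) ≈ 4.5 units.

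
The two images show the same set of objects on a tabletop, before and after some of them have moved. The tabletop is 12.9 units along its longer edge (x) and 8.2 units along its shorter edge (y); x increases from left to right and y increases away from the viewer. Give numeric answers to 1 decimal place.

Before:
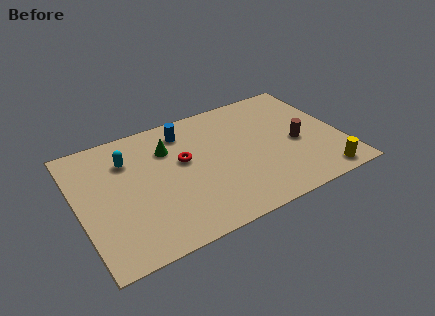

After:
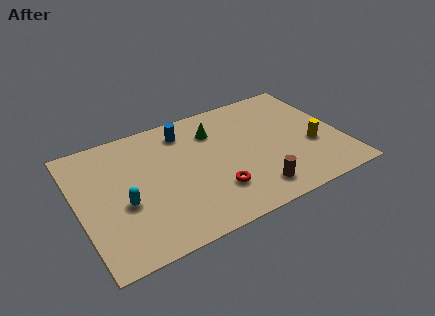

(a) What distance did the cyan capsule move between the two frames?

2.7

The cyan capsule was near (2.6, 6.0) before and (2.1, 3.3) after, so it travelled √(0.5² + 2.7²) ≈ 2.7 units.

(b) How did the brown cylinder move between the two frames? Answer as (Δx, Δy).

(-2.5, -2.2)

The brown cylinder was at about (10.7, 3.6) and moved to about (8.2, 1.4).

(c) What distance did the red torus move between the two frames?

2.9

From (5.2, 4.8) to (6.4, 2.2), the red torus covered √(1.2² + 2.6²) ≈ 2.9 units.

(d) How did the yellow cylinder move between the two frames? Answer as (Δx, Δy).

(-0.1, 2.2)

The yellow cylinder was at about (11.5, 0.9) and moved to about (11.4, 3.1).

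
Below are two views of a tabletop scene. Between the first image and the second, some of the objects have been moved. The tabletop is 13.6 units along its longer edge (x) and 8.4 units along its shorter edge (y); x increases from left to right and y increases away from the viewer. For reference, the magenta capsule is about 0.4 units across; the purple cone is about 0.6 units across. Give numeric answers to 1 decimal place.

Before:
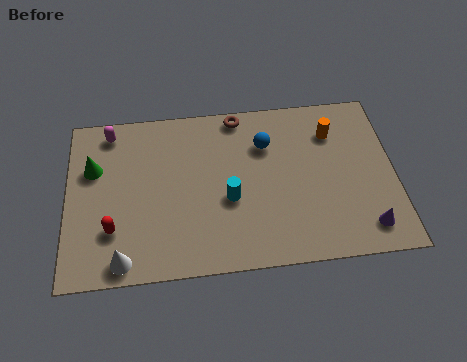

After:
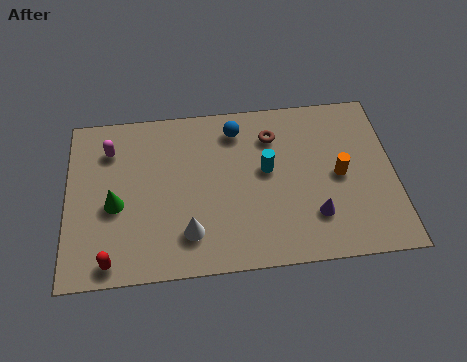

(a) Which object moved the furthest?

the white cone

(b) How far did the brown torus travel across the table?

1.8

The brown torus moved from about (7.2, 7.6) to (8.6, 6.4), a distance of √(1.4² + 1.2²) ≈ 1.8.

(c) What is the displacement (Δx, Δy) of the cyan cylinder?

(1.6, 1.3)

From the two frames, the cyan cylinder sits at roughly (6.7, 3.4) before and (8.3, 4.7) after.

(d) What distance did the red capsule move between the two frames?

1.5

The red capsule moved from about (1.9, 2.4) to (1.8, 0.9), a distance of √(0.1² + 1.5²) ≈ 1.5.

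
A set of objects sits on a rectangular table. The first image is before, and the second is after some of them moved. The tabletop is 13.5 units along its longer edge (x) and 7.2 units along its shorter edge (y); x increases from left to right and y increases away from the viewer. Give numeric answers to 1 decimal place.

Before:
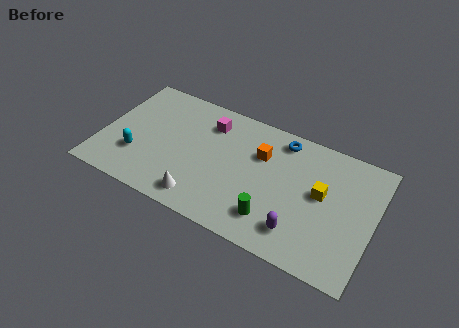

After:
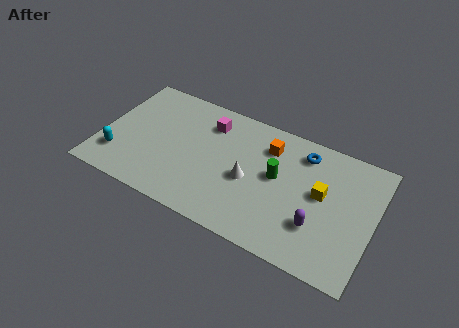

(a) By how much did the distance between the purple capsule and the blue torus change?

-1.0

The distance was about 4.9 in the first image and 3.9 in the second, so they moved 1.0 units closer together.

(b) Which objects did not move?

the yellow cube and the magenta cube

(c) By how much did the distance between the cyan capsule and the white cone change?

+3.0

Before: roughly 3.6 units apart; after: 6.6. That's 3.0 units further apart.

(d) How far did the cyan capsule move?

1.0

From (1.9, 2.2) to (1.0, 1.8), the cyan capsule covered √(0.9² + 0.4²) ≈ 1.0 units.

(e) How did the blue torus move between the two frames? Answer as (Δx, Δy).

(1.1, -0.3)

The blue torus was at about (8.7, 6.2) and moved to about (9.8, 5.9).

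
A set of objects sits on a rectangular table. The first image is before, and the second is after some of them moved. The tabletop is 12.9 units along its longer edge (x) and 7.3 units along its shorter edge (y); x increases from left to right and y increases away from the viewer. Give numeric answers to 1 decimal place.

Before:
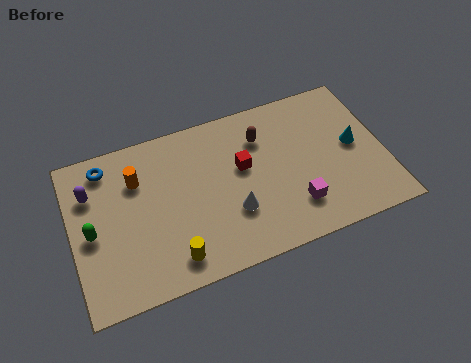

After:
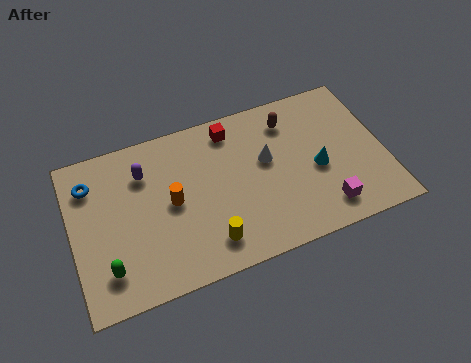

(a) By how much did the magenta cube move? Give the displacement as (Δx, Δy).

(1.2, -0.5)

From the two frames, the magenta cube sits at roughly (9.0, 1.8) before and (10.2, 1.3) after.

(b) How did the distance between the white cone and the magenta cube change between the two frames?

+1.1

They were about 2.6 units apart before and 3.7 after — 1.1 units further apart.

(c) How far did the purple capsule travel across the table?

2.2

The purple capsule moved from about (0.9, 5.2) to (3.1, 5.4), a distance of √(2.2² + 0.2²) ≈ 2.2.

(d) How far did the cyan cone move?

1.7

The cyan cone was near (11.7, 3.8) before and (10.1, 3.2) after, so it travelled √(1.6² + 0.6²) ≈ 1.7 units.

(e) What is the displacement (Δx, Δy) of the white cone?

(1.6, 1.9)

The white cone was at about (6.5, 2.4) and moved to about (8.1, 4.3).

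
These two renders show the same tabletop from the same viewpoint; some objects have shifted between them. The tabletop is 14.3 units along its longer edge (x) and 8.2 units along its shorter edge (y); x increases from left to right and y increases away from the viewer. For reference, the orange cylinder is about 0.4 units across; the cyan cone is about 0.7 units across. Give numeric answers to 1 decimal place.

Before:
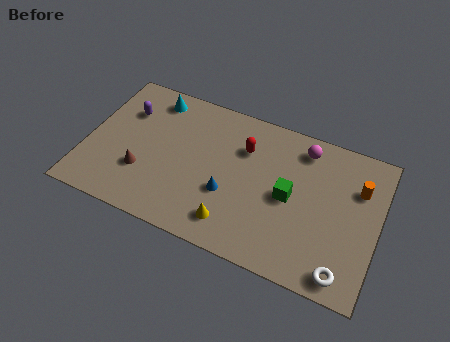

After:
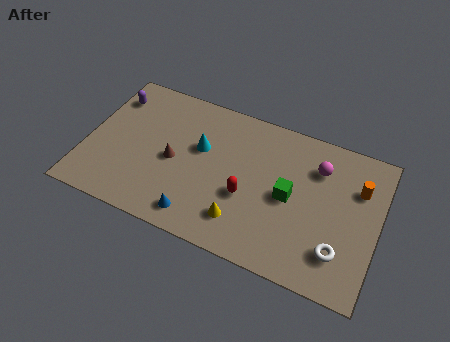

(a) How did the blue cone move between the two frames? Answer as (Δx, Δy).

(-1.3, -1.8)

From the two frames, the blue cone sits at roughly (7.1, 3.0) before and (5.8, 1.2) after.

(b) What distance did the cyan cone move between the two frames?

3.3

The cyan cone was near (2.9, 7.0) before and (5.5, 5.0) after, so it travelled √(2.6² + 2.0²) ≈ 3.3 units.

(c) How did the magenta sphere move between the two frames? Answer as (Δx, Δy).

(0.8, -0.8)

From the two frames, the magenta sphere sits at roughly (10.4, 6.9) before and (11.2, 6.1) after.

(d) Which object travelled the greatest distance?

the cyan cone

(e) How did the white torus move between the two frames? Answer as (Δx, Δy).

(-0.3, 1.0)

From the two frames, the white torus sits at roughly (12.9, 1.0) before and (12.6, 2.0) after.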